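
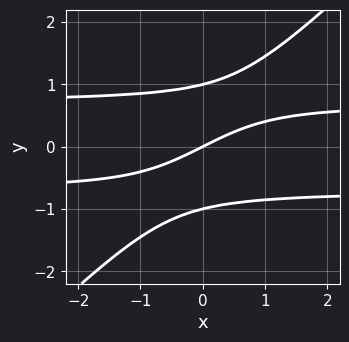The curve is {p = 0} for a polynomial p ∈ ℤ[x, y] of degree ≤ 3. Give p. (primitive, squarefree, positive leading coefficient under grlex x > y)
(a) Degree: the shape is more complex than any degree-2 curve, so deg p = 3.
(b) Observable constraints: the y-axis gridline crossings are at y ∈ {-1, 0, 1}; it meets the x-axis at x = 0 (among the integer gridlines).
(c) The integer polynomial consistent with all of this is the stated p.

2*x*y^2 - 2*y^3 - x + 2*y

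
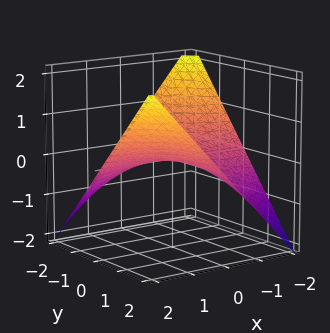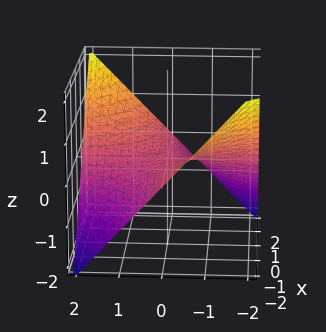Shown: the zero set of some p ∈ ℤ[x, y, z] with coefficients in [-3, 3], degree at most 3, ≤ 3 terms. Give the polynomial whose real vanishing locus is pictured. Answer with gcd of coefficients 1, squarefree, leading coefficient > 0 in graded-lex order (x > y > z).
x*y - 2*z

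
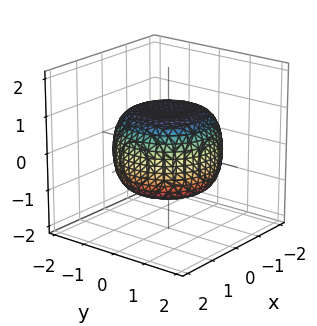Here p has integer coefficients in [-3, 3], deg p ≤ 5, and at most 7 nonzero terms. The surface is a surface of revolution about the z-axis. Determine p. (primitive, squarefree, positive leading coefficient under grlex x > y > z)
First, degree: a generic line meets the surface in up to 4 points, so deg p = 4.
Next, by symmetry, the surface is invariant under rotation about z: p = q(x² + y², z).
Next, from the visible intercepts: the z-axis gridline crossings are at z ∈ {-1, 1}; a circular section at z = 1 has radius exactly 1.
Finally, these observations pin down the coefficients.

x^4 + 2*x^2*y^2 + y^4 - x^2 - y^2 + 2*z^2 - 2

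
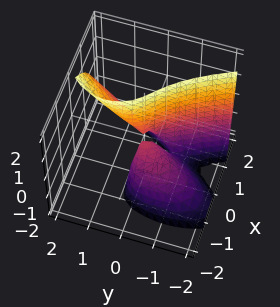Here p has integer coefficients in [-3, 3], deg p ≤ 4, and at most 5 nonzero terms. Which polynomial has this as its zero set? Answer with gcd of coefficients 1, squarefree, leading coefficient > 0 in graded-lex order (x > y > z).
3*x^3 + 2*x*z - 2*y^2 + 2*y*z

First, deg p = 3. A generic line meets the surface in up to 3 points.
Next, reading off the gridlines: one y-axis crossing is at y = 0; one x-axis crossing is at x = 0; every point of the z-axis in the box is on the surface.
Finally, the integer polynomial consistent with all of this is the stated p.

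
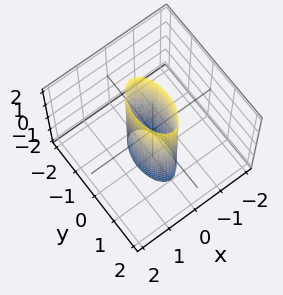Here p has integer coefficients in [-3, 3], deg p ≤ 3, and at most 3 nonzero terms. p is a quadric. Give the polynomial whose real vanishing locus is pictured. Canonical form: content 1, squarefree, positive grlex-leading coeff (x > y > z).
(a) The degree is 2 — a cylinder; a quadric.
(b) Symmetries: mirror symmetry y ↦ −y ⇒ only even powers of y; it's symmetric under z → −z, forcing even powers of z; it's symmetric under x → −x, forcing even powers of x.
(c) Observable constraints: no z-intercept at any integer in the box; the y-axis gridline crossings are at y ∈ {-1, 1}.
(d) Fitting integer coefficients to these (and the overall shape) gives p.

3*x^2 + y^2 - 1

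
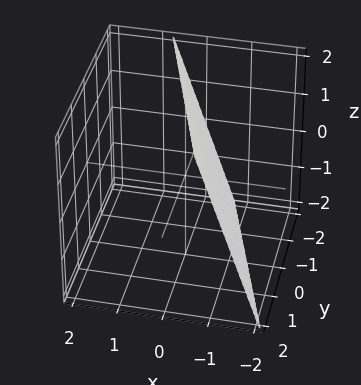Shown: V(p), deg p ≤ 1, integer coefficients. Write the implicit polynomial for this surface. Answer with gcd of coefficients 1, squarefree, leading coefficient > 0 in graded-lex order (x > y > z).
1. The degree is 1 — the surface is flat (a plane).
2. Reading off the gridlines: it meets the z-axis at z = 2 (among the integer gridlines); it crosses the y-axis at the gridline y = -2.
3. The integer polynomial consistent with all of this is the stated p.

3*x + y - z + 2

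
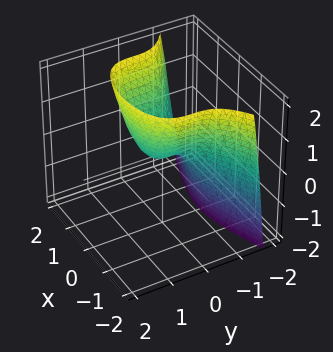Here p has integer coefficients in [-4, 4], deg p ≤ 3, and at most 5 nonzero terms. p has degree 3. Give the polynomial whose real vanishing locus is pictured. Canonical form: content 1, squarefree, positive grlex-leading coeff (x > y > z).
1. The degree is 3 — a generic line meets the surface in up to 3 points.
2. Checking where it meets the axes: one y-axis crossing is at y = 0; one x-axis crossing is at x = 0; it meets the z-axis at z = 0 (among the integer gridlines).
3. Assembling these constraints gives the stated polynomial.

3*y^3 + 2*x^2 - 2*z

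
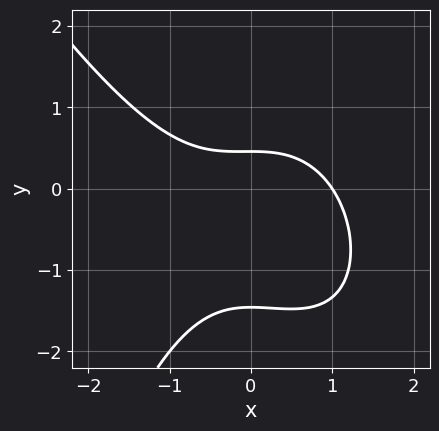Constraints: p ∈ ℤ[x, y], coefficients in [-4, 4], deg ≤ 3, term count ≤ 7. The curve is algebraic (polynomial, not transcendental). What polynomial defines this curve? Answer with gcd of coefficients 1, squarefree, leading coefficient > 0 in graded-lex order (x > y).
Degree: the shape is more complex than any degree-2 curve, so deg p = 3.
Observable constraints: one x-axis crossing is at x = 1.
Putting this together gives p.

2*x^3 + x^2*y + 3*y^2 + 3*y - 2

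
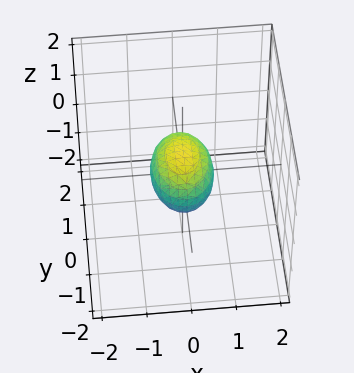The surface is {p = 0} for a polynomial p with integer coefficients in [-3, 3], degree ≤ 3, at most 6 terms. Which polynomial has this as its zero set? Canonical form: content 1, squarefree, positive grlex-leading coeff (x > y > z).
First, the degree is 2 — a closed, bounded, convex surface; a quadric.
Next, symmetries: it's symmetric under y → −y, forcing even powers of y; mirror symmetry x ↦ −x ⇒ only even powers of x; mirror symmetry z ↦ −z ⇒ only even powers of z.
Next, reading off the gridlines: the y-axis gridline crossings are at y ∈ {-1, 1}.
Finally, matching integer coefficients to the picture gives p.

2*x^2 + y^2 + 2*z^2 - 1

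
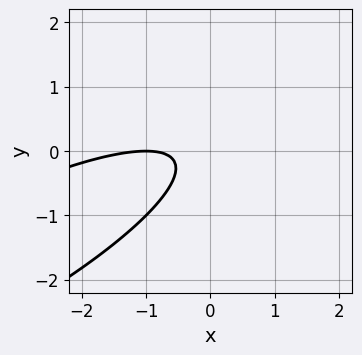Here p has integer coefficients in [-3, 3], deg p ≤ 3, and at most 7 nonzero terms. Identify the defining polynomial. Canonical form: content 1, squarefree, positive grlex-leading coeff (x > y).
x^2 - 3*x*y + 3*y^2 + 2*x + 1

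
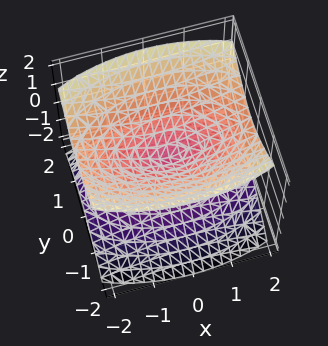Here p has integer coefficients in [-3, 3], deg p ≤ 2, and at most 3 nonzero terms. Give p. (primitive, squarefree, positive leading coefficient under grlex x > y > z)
x^2 + 3*y^2 - 3*z^2

First, the picture has 2 separate pieces. Treating them together as one polynomial.
Next, the degree is 2 — two nappes meeting at a single point; a quadric.
Next, symmetries: it's symmetric under y → −y, forcing even powers of y; mirror symmetry z ↦ −z ⇒ only even powers of z; it's symmetric under x → −x, forcing even powers of x.
Next, observable constraints: it meets the z-axis at z = 0 (among the integer gridlines); it crosses the y-axis at the gridline y = 0; one x-axis crossing is at x = 0.
Finally, matching integer coefficients to the picture gives p.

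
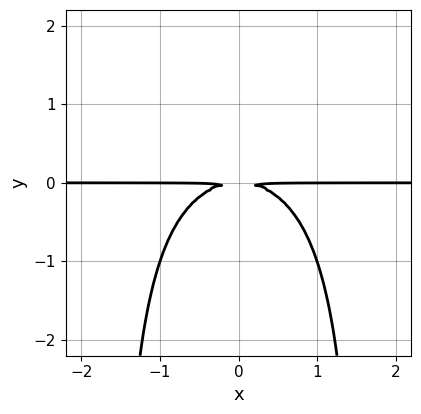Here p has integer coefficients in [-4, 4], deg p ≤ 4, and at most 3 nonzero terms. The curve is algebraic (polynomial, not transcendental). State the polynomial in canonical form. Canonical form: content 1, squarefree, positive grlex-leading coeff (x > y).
x^2*y^2 - 2*x^2*y - 3*y^2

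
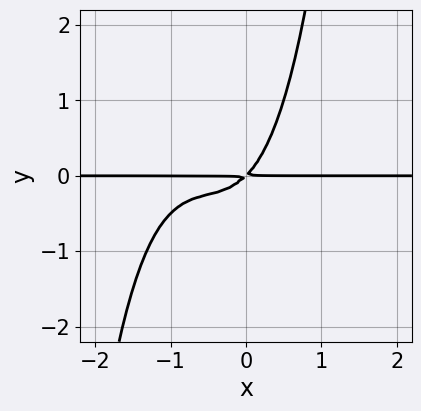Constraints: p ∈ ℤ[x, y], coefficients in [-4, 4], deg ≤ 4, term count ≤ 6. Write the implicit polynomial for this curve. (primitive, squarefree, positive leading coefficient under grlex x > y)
(a) deg p = 4. No degree-3 curve has this shape.
(b) From the axis intercepts and sections: every point of the x-axis in the box is on the curve.
(c) Fitting integer coefficients to these (and the overall shape) gives p.

2*x^3*y + 3*x^2*y + 2*x*y - 2*y^2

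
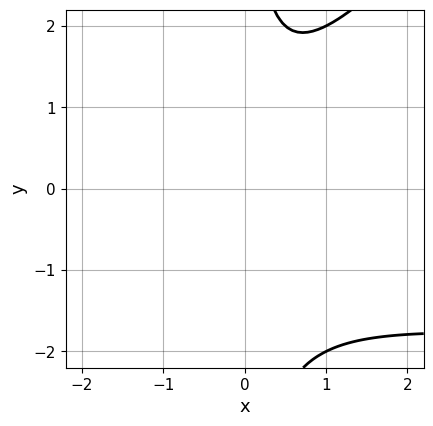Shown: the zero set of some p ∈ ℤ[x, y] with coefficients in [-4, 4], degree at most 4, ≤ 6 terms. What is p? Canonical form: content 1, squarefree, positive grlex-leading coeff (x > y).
x^2*y - x*y^2 + 2*x^2 - x*y + 2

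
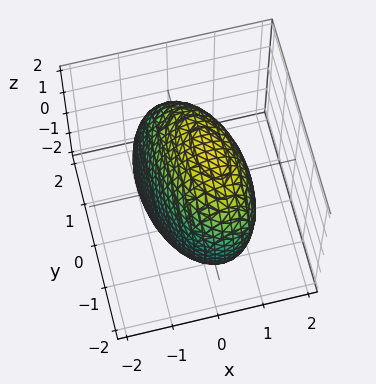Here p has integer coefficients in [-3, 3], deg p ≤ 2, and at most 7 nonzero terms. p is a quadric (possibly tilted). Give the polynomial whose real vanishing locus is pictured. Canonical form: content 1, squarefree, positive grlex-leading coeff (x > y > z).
Degree: no degree-1 surface has this shape, so deg p = 2.
From the visible intercepts: the x-axis gridline crossings are at x ∈ {-1, 1}.
Assembling these constraints gives the stated polynomial.

3*x^2 + x*y - x*z + y^2 + z^2 - 3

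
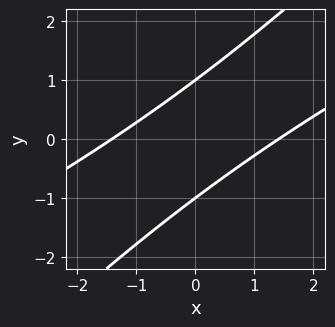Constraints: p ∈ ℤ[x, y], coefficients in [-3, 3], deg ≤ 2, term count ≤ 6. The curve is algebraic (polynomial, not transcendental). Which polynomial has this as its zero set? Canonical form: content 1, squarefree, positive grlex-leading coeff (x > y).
x^2 - 3*x*y + 2*y^2 - 2

First, the degree is 2 — no degree-1 curve has this shape.
Then, checking where it meets the axes: among the integer gridlines, it crosses the y-axis at y ∈ {-1, 1}.
Finally, together with the visible shape, these determine p as stated.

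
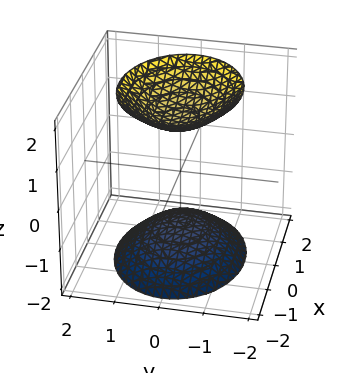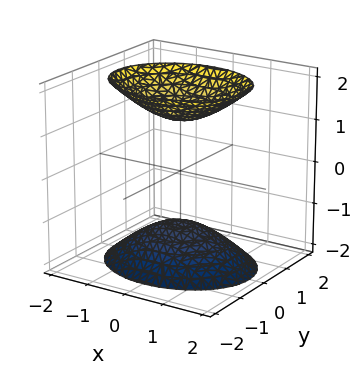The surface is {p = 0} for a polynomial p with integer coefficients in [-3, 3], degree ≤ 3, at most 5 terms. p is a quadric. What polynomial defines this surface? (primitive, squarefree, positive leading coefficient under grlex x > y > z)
First, the picture has 2 separate pieces.
Then, degree: two separate bowl-shaped sheets opening away from each other; a quadric, so deg p = 2.
Next, symmetries: mirror symmetry z ↦ −z ⇒ only even powers of z; the x ↦ −x reflection is a symmetry, so x appears only in even powers; mirror symmetry y ↦ −y ⇒ only even powers of y.
Next, from the visible intercepts: it misses every integer gridline on the x-axis; it misses every integer gridline on the y-axis.
Finally, solving for integer coefficients yields p as stated.

2*x^2 + 3*y^2 - 2*z^2 + 3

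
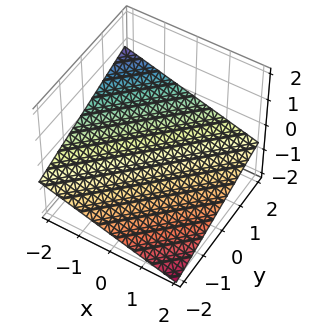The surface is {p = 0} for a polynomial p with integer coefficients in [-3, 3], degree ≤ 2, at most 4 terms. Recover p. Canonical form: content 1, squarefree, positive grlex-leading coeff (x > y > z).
(a) Degree: the surface is flat (a plane), so deg p = 1.
(b) Reading off the gridlines: it crosses the y-axis at the gridline y = 2; it crosses the x-axis at the gridline x = -2.
(c) Together with the visible shape, these determine p as stated.

x - y + 3*z + 2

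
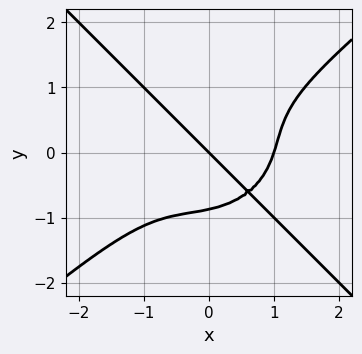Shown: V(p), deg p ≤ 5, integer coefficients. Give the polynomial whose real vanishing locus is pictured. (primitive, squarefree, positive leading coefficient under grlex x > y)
(a) deg p = 4. No degree-3 curve has this shape.
(b) Against the integer gridlines: the x-axis gridline crossings are at x ∈ {0, 1}; one y-axis crossing is at y = 0.
(c) Together with the visible shape, these determine p as stated.

2*x^4 - x*y^3 - 3*y^4 - 2*x - 2*y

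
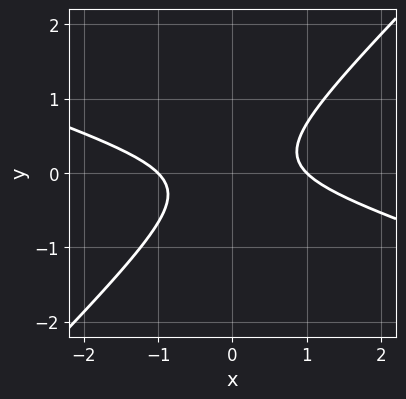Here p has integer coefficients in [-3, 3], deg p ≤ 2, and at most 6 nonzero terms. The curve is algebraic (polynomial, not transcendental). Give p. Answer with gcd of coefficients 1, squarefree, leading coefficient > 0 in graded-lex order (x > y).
x^2 + 2*x*y - 3*y^2 - 1

1. deg p = 2. A generic line meets the curve in up to 2 points.
2. Observable constraints: no y-intercept at any integer in the box; among the integer gridlines, it crosses the x-axis at x ∈ {-1, 1}.
3. Matching integer coefficients to the picture gives p.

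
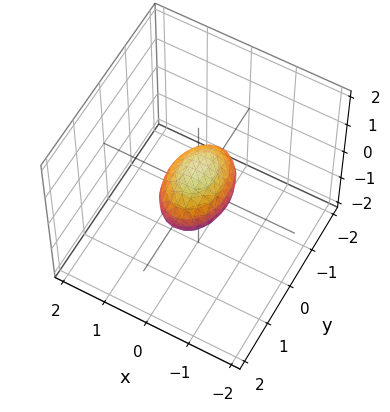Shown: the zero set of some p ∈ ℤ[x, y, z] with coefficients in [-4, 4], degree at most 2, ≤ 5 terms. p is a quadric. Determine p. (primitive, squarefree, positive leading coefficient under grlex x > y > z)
2*x^2 + y^2 + 2*z^2 - 1

The degree is 2 — bounded and convex; a quadric.
Symmetries: mirror symmetry z ↦ −z ⇒ only even powers of z; it's symmetric under x → −x, forcing even powers of x; the y ↦ −y reflection is a symmetry, so y appears only in even powers.
From the visible intercepts: among the integer gridlines, it crosses the y-axis at y ∈ {-1, 1}.
Putting this together gives p.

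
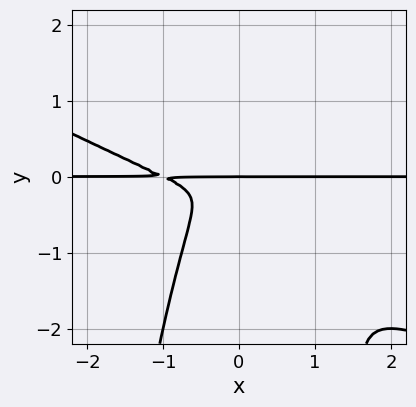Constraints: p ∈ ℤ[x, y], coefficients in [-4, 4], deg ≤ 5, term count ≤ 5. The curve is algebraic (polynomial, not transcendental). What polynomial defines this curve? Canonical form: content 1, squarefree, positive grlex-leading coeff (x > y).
The degree is 4 — a generic line meets the curve in up to 4 points.
Against the integer gridlines: every point of the x-axis in the box is on the curve; one y-axis crossing is at y = 0.
The integer polynomial consistent with all of this is the stated p.

x^3*y + 2*x^2*y^2 + x^2*y + y^3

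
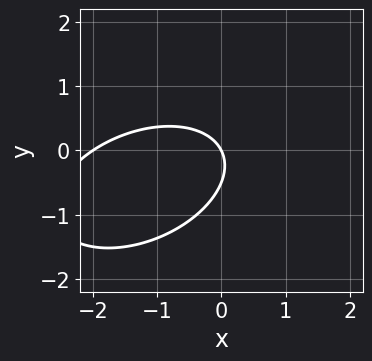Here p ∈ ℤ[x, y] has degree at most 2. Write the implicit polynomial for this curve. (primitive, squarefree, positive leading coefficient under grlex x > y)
First, degree: the shape is more complex than any degree-1 curve, so deg p = 2.
Then, from the axis intercepts and sections: among the integer gridlines, it crosses the x-axis at x ∈ {-2, 0}; one y-axis crossing is at y = 0.
Finally, matching integer coefficients to the picture gives p.

x^2 - x*y + 2*y^2 + 2*x + y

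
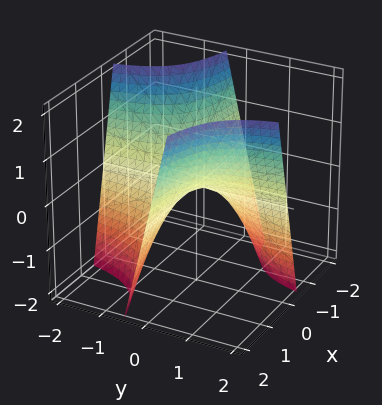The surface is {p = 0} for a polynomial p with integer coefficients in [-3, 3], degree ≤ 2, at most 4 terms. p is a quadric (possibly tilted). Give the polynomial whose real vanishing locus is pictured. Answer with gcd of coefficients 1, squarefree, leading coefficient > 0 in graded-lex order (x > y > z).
2*x*y - z

(a) The degree is 2 — no degree-1 surface has this shape.
(b) Observable constraints: every point of the x-axis in the box is on the surface; one z-axis crossing is at z = 0; the visible y-axis segment lies entirely on the surface.
(c) Matching integer coefficients to the picture gives p.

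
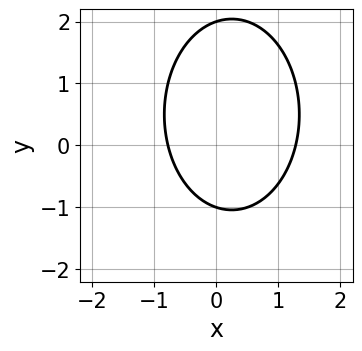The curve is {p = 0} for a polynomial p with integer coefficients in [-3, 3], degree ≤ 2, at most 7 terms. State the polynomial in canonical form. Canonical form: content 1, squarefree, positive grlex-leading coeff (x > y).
2*x^2 + y^2 - x - y - 2

1. The degree is 2 — the shape is more complex than any degree-1 curve.
2. Reading off the gridlines: the y-axis gridline crossings are at y ∈ {-1, 2}.
3. Solving for integer coefficients yields p as stated.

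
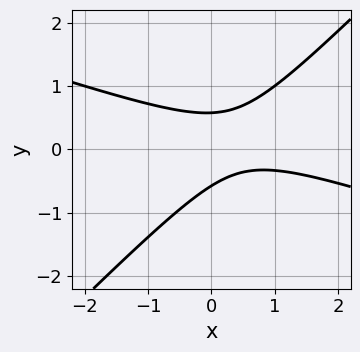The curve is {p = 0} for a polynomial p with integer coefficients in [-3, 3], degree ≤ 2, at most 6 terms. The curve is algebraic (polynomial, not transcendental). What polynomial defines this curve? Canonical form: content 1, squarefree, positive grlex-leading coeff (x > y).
x^2 + 2*x*y - 3*y^2 - x + 1

The degree is 2 — no degree-1 curve has this shape.
Against the integer gridlines: it misses every integer gridline on the x-axis.
Fitting integer coefficients to these (and the overall shape) gives p.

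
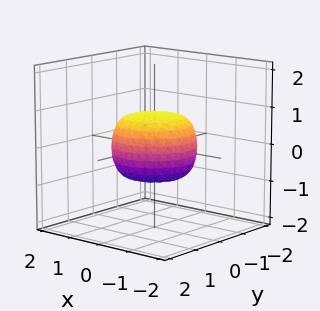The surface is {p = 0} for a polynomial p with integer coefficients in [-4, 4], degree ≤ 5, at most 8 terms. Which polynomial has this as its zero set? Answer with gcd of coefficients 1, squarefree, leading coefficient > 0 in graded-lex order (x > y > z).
Degree: no degree-3 surface has this shape, so deg p = 4.
By symmetry, the z-axis is an axis of rotation, so x and y enter only as x² + y².
From the axis intercepts and sections: a circular section at z = 0 has radius between 1 and 2.
Together with the visible shape, these determine p as stated.

2*x^4 + 4*x^2*y^2 + 2*y^4 - x^2 - y^2 + 3*z^2 - 2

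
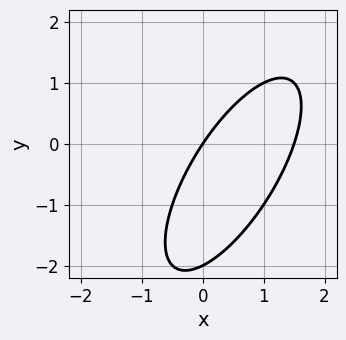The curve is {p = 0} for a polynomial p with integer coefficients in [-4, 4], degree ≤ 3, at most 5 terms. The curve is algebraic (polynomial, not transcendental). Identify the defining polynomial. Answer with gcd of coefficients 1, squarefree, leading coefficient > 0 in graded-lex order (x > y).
2*x^2 - 2*x*y + y^2 - 3*x + 2*y

The degree is 2 — no degree-1 curve has this shape.
Reading off the gridlines: the y-axis gridline crossings are at y ∈ {-2, 0}; it meets the x-axis at x = 0 (among the integer gridlines).
Assembling these constraints gives the stated polynomial.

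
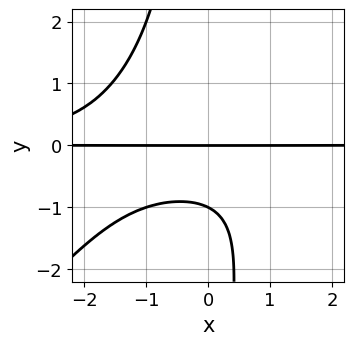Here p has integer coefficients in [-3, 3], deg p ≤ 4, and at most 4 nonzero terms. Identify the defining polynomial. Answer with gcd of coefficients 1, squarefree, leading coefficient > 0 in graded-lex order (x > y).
Degree: no degree-3 curve has this shape, so deg p = 4.
Checking where it meets the axes: the visible x-axis segment lies entirely on the curve; among the integer gridlines, it crosses the y-axis at y ∈ {-1, 0}.
Assembling these constraints gives the stated polynomial.

x^2*y^2 - x*y^3 - 2*y^2 - 2*y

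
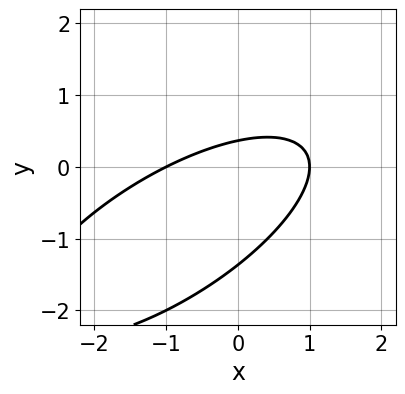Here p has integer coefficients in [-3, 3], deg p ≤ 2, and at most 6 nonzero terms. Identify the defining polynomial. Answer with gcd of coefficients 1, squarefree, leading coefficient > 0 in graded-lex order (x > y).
1. The degree is 2 — no degree-1 curve has this shape.
2. Against the integer gridlines: among the integer gridlines, it crosses the x-axis at x ∈ {-1, 1}.
3. Assembling these constraints gives the stated polynomial.

x^2 - 2*x*y + 2*y^2 + 2*y - 1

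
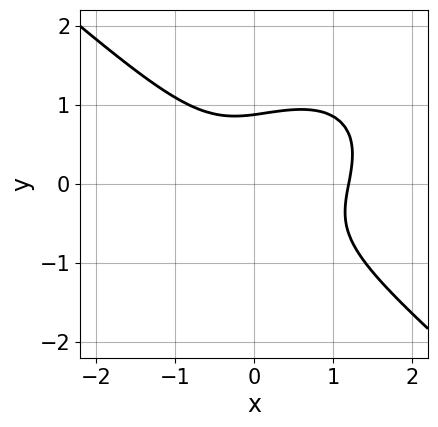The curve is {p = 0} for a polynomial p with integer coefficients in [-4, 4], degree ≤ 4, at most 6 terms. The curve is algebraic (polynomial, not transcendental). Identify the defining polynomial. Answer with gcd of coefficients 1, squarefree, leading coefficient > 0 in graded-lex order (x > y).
2*x^3 + 3*y^3 - x^2 - x*y - 2

(a) The degree is 3 — no degree-2 curve has this shape.
(b) Matching integer coefficients to the picture gives p.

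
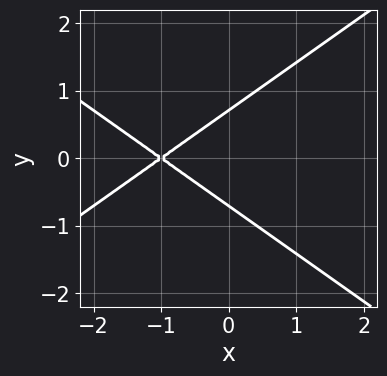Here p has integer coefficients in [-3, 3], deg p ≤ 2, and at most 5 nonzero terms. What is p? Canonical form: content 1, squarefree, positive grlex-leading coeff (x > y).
1. Degree: no degree-1 curve has this shape, so deg p = 2.
2. Symmetries: the y ↦ −y reflection is a symmetry, so y appears only in even powers.
3. Checking where it meets the axes: one x-axis crossing is at x = -1.
4. Putting this together gives p.

x^2 - 2*y^2 + 2*x + 1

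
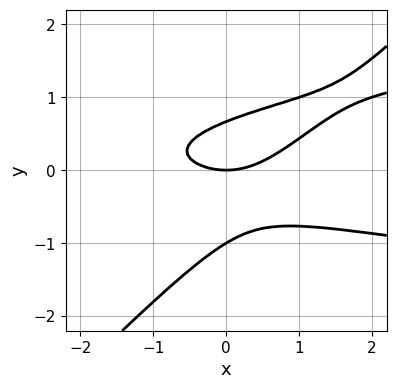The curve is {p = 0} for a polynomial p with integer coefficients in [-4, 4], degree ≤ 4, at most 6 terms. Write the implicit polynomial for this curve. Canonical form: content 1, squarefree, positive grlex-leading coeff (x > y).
3*x*y^2 - 3*y^3 - x^2 - y^2 + 2*y

1. Degree: the shape is more complex than any degree-2 curve, so deg p = 3.
2. Observable constraints: one x-axis crossing is at x = 0; the y-axis gridline crossings are at y ∈ {-1, 0}.
3. Assembling these constraints gives the stated polynomial.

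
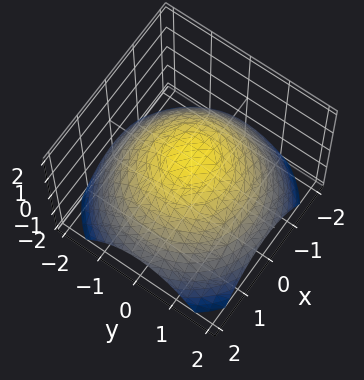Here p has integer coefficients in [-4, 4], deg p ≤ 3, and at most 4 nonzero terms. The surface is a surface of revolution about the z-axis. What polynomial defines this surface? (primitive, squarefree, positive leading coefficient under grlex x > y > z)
1. deg p = 2. The shape is more complex than any degree-1 surface.
2. Symmetries: rotational symmetry about the z-axis ⇒ p depends on x, y only through x² + y².
3. From the axis intercepts and sections: a circular section at z = 0 has radius between 1 and 2; it crosses the z-axis at the gridline z = 1.
4. Matching integer coefficients to the picture gives p.

x^2 + y^2 + 2*z - 2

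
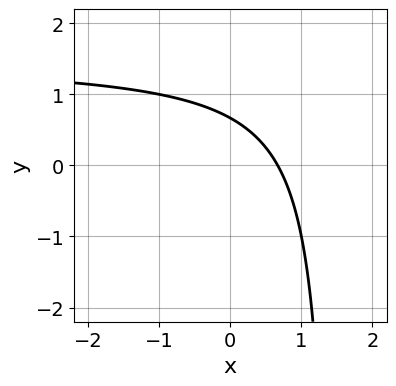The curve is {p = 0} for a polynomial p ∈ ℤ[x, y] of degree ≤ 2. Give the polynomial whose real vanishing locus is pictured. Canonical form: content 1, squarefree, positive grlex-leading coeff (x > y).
First, deg p = 2. No degree-1 curve has this shape.
Finally, the integer polynomial consistent with all of this is the stated p.

2*x*y - 3*x - 3*y + 2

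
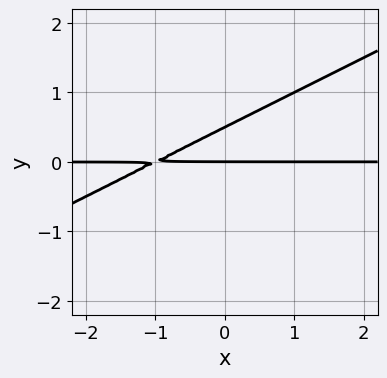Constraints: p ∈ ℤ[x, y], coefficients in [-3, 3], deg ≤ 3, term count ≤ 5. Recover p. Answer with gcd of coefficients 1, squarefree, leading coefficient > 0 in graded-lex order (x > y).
1. Degree: the shape is more complex than any degree-1 curve, so deg p = 2.
2. Reading off the gridlines: the visible x-axis segment lies entirely on the curve; one y-axis crossing is at y = 0.
3. Fitting integer coefficients to these (and the overall shape) gives p.

x*y - 2*y^2 + y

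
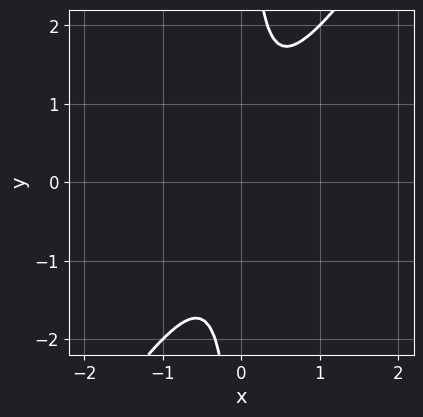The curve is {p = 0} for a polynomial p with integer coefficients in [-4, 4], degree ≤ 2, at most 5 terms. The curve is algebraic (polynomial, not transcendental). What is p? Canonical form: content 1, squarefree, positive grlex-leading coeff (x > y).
3*x^2 - 2*x*y + 1

(a) Degree: the shape is more complex than any degree-1 curve, so deg p = 2.
(b) Checking where it meets the axes: it misses every integer gridline on the x-axis; no y-intercept at any integer in the box.
(c) The integer polynomial consistent with all of this is the stated p.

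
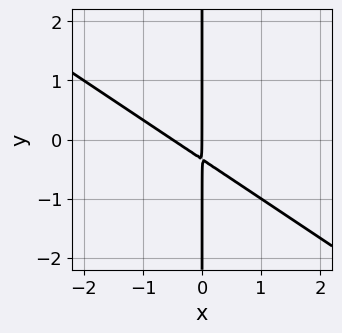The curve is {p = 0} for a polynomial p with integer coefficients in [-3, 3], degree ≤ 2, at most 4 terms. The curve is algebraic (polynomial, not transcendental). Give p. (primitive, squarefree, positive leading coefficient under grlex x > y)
(a) Degree: no degree-1 curve has this shape, so deg p = 2.
(b) From the axis intercepts and sections: it meets the x-axis at x = 0 (among the integer gridlines); every point of the y-axis in the box is on the curve.
(c) Solving for integer coefficients yields p as stated.

2*x^2 + 3*x*y + x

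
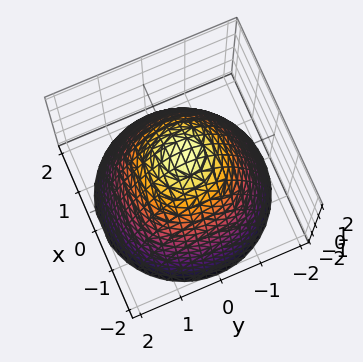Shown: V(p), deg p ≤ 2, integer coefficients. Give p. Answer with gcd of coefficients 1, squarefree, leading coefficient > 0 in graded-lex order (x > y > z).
The degree is 2 — no degree-1 surface has this shape.
Symmetries: the surface is invariant under rotation about z: p = q(x² + y², z).
Against the integer gridlines: a circular section at z = 0 has radius between 1 and 2; it meets the z-axis at z = 2 (among the integer gridlines).
The integer polynomial consistent with all of this is the stated p.

x^2 + y^2 + z - 2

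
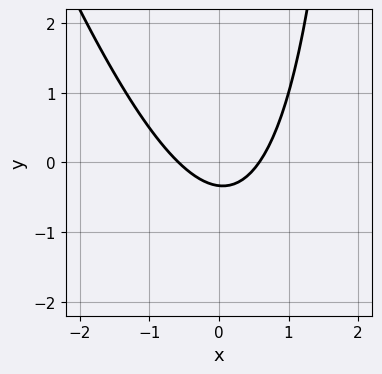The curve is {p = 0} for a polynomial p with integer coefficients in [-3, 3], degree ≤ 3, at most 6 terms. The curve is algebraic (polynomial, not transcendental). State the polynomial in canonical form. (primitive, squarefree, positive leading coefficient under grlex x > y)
Degree: no degree-1 curve has this shape, so deg p = 2.
Solving for integer coefficients yields p as stated.

3*x^2 + x*y - 3*y - 1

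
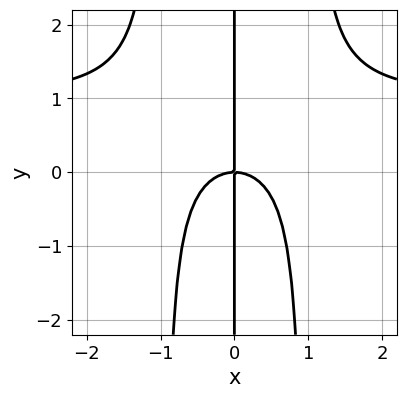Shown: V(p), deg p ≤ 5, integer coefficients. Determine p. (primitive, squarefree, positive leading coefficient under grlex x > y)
x^3*y - x^3 - x*y

First, degree: a generic line meets the curve in up to 4 points, so deg p = 4.
Then, reading off the gridlines: the visible y-axis segment lies entirely on the curve; one x-axis crossing is at x = 0.
Finally, solving for integer coefficients yields p as stated.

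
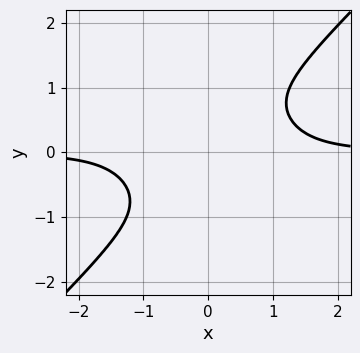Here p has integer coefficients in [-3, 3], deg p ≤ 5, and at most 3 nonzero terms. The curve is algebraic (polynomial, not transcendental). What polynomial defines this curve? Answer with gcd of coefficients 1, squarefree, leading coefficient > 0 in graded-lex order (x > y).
x^3*y - y^4 - 1

1. Degree: no degree-3 curve has this shape, so deg p = 4.
2. From the axis intercepts and sections: no y-intercept at any integer in the box; it misses every integer gridline on the x-axis.
3. Assembling these constraints gives the stated polynomial.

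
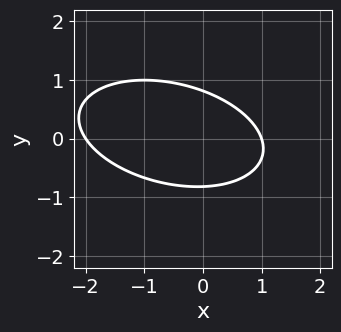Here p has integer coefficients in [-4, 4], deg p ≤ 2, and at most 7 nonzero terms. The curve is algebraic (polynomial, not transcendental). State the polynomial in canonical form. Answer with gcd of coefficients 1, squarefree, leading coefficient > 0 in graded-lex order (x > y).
x^2 + x*y + 3*y^2 + x - 2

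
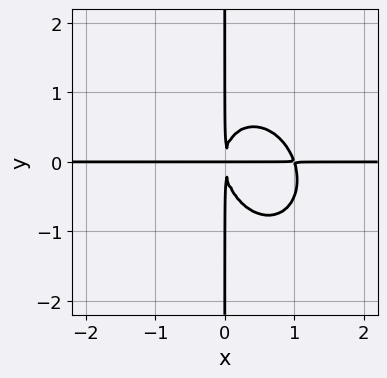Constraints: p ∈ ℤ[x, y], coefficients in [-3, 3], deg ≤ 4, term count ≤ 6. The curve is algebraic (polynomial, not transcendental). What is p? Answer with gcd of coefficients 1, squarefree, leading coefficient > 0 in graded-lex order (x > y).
3*x^3*y + x^2*y^2 + 2*x*y^3 - 3*x^2*y

1. Degree: a generic line meets the curve in up to 4 points, so deg p = 4.
2. Reading off the gridlines: the visible y-axis segment lies entirely on the curve; the visible x-axis segment lies entirely on the curve.
3. Assembling these constraints gives the stated polynomial.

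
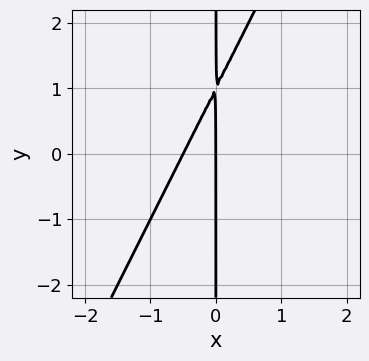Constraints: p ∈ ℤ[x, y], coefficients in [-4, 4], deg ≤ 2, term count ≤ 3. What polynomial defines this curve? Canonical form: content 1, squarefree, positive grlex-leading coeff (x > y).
2*x^2 - x*y + x

(a) deg p = 2. No degree-1 curve has this shape.
(b) Observable constraints: the visible y-axis segment lies entirely on the curve; it crosses the x-axis at the gridline x = 0.
(c) Matching integer coefficients to the picture gives p.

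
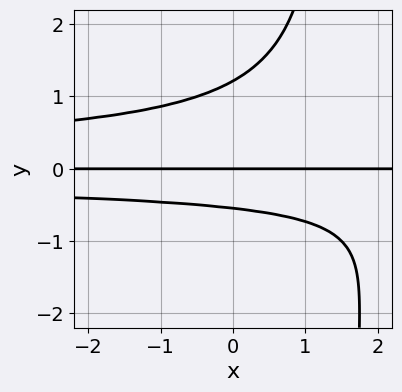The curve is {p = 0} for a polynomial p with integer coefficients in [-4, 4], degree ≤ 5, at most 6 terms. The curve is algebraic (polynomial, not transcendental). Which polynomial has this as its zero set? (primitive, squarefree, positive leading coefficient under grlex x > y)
2*x*y^3 - 3*y^3 + 2*y^2 + 2*y

First, degree: no degree-3 curve has this shape, so deg p = 4.
Then, reading off the gridlines: every point of the x-axis in the box is on the curve; it crosses the y-axis at the gridline y = 0.
Finally, putting this together gives p.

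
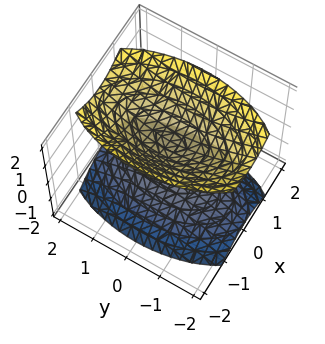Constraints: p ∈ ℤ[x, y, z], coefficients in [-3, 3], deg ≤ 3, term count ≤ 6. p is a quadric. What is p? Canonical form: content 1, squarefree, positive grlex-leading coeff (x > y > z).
(a) The picture has 2 separate pieces. They look like related sheets of one shape, so recover p as a whole.
(b) The degree is 2 — two separate bowl-shaped sheets opening away from each other; a quadric.
(c) Symmetries: mirror symmetry x ↦ −x ⇒ only even powers of x; the y ↦ −y reflection is a symmetry, so y appears only in even powers; the z ↦ −z reflection is a symmetry, so z appears only in even powers.
(d) Observable constraints: no x-intercept at any integer in the box; no y-intercept at any integer in the box.
(e) The integer polynomial consistent with all of this is the stated p.

3*x^2 + y^2 - 2*z^2 + 1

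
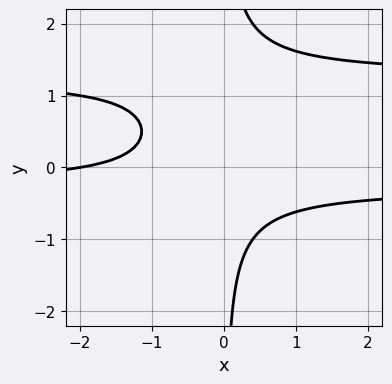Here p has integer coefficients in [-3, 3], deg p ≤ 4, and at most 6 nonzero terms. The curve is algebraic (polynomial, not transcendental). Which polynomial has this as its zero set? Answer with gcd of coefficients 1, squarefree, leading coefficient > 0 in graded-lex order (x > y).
Degree: a generic line meets the curve in up to 3 points, so deg p = 3.
Observable constraints: it crosses the x-axis at the gridline x = -2; no y-intercept at any integer in the box.
These observations pin down the coefficients.

3*x*y^2 - 3*x*y - x - 2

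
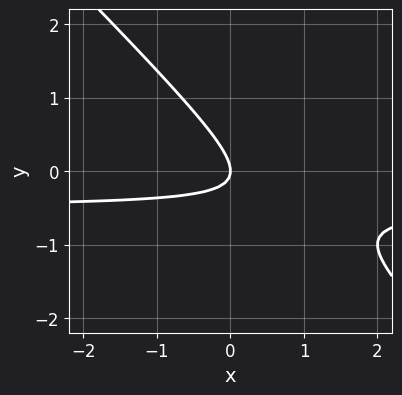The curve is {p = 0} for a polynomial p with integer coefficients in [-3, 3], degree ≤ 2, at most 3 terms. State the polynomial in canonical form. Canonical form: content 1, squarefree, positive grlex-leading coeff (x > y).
2*x*y + 2*y^2 + x

First, the degree is 2 — a generic line meets the curve in up to 2 points.
Then, from the visible intercepts: it crosses the x-axis at the gridline x = 0; one y-axis crossing is at y = 0.
Finally, matching integer coefficients to the picture gives p.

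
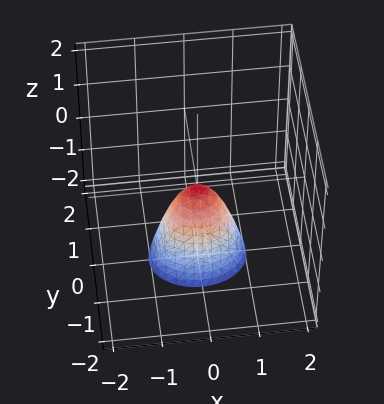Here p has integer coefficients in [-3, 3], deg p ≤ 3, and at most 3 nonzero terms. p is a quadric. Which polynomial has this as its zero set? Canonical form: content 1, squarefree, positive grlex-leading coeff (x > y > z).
2*x^2 + 3*y^2 + z

(a) The degree is 2 — a paraboloid; a quadric.
(b) Symmetries: it's symmetric under x → −x, forcing even powers of x; mirror symmetry y ↦ −y ⇒ only even powers of y.
(c) From the visible intercepts: one y-axis crossing is at y = 0; one x-axis crossing is at x = 0; it meets the z-axis at z = 0 (among the integer gridlines).
(d) Fitting integer coefficients to these (and the overall shape) gives p.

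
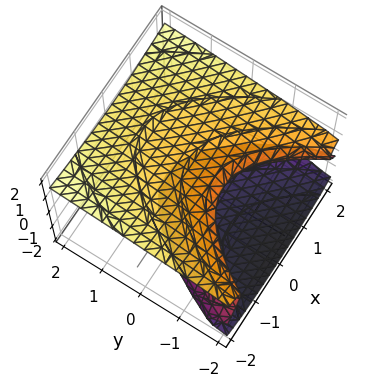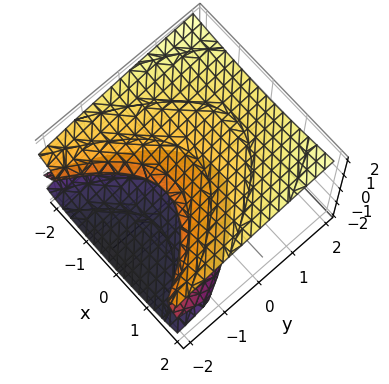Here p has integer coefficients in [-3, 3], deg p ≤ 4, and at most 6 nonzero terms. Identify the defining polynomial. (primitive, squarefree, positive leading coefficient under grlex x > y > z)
1. deg p = 3. No degree-2 surface has this shape.
2. Checking where it meets the axes: it meets the z-axis at z = 0 (among the integer gridlines); it crosses the y-axis at the gridline y = 0; it meets the x-axis at x = 0 (among the integer gridlines).
3. The integer polynomial consistent with all of this is the stated p.

2*z^3 - x^2 - 2*y - 3*z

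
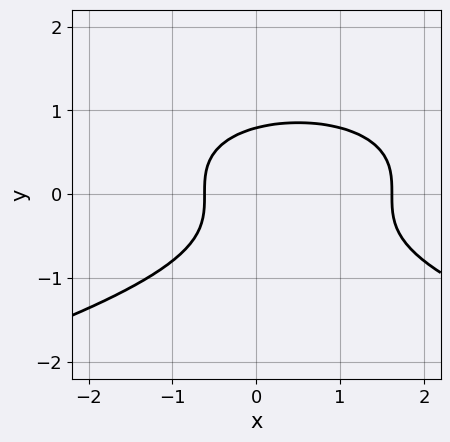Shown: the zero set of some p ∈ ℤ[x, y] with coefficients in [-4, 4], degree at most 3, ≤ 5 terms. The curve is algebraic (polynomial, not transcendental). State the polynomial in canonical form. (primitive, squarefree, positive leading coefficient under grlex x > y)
2*y^3 + x^2 - x - 1

The degree is 3 — no degree-2 curve has this shape.
The integer polynomial consistent with all of this is the stated p.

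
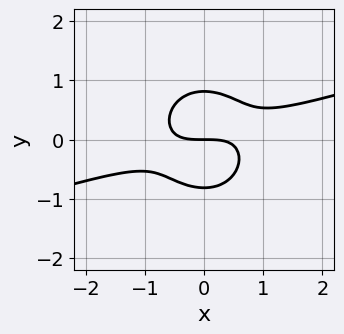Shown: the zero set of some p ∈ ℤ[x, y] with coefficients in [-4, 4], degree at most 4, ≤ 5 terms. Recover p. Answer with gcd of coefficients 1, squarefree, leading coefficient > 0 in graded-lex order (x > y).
1. The degree is 3 — no degree-2 curve has this shape.
2. Observable constraints: it crosses the x-axis at the gridline x = 0; it crosses the y-axis at the gridline y = 0.
3. Assembling these constraints gives the stated polynomial.

x^3 - 3*x^2*y - 3*y^3 + 2*y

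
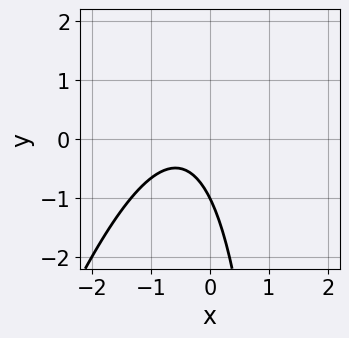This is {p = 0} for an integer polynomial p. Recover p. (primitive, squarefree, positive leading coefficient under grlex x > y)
3*x^2 - x*y + 3*x + 2*y + 2

The degree is 2 — the shape is more complex than any degree-1 curve.
From the axis intercepts and sections: it meets the y-axis at y = -1 (among the integer gridlines); it misses every integer gridline on the x-axis.
Together with the visible shape, these determine p as stated.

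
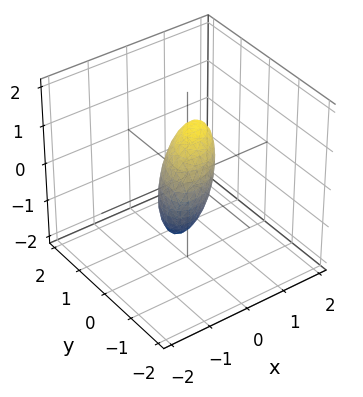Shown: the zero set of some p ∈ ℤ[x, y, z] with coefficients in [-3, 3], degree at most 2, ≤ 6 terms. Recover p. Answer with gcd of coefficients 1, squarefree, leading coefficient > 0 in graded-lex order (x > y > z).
2*x^2 - 2*x*y - x*z + 2*y^2 + z^2 - 1

First, degree: the shape is more complex than any degree-1 surface, so deg p = 2.
Then, from the visible intercepts: the z-axis gridline crossings are at z ∈ {-1, 1}.
Finally, assembling these constraints gives the stated polynomial.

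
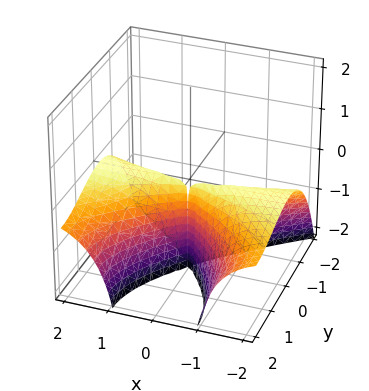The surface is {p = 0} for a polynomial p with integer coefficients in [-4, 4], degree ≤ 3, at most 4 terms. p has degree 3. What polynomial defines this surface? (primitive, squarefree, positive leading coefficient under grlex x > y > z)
2*x^2*z - y^3 + 3*y^2

First, degree: no degree-2 surface has this shape, so deg p = 3.
Then, observable constraints: the visible x-axis segment lies entirely on the surface; every point of the z-axis in the box is on the surface.
Finally, fitting integer coefficients to these (and the overall shape) gives p.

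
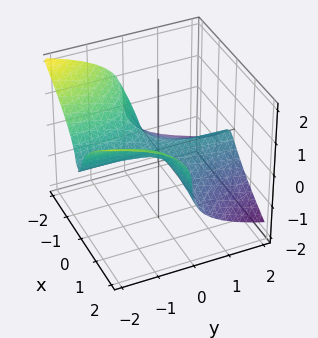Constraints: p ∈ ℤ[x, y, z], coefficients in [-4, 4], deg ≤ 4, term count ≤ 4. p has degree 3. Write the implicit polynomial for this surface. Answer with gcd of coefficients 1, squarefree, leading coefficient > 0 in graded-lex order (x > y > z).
deg p = 3. A generic line meets the surface in up to 3 points.
From the visible intercepts: every point of the y-axis in the box is on the surface; every point of the x-axis in the box is on the surface; one z-axis crossing is at z = 0.
Fitting integer coefficients to these (and the overall shape) gives p.

2*x^2*y + 3*z^3 - 2*z^2 + z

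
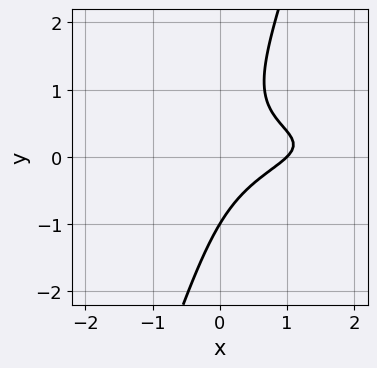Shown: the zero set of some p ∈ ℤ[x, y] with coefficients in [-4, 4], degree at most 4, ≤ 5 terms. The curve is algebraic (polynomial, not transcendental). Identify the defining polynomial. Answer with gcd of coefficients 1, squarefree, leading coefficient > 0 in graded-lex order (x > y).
3*x*y^2 - y^3 - x*y + x - 1

1. Degree: the shape is more complex than any degree-2 curve, so deg p = 3.
2. Reading off the gridlines: it meets the x-axis at x = 1 (among the integer gridlines); it meets the y-axis at y = -1 (among the integer gridlines).
3. Matching integer coefficients to the picture gives p.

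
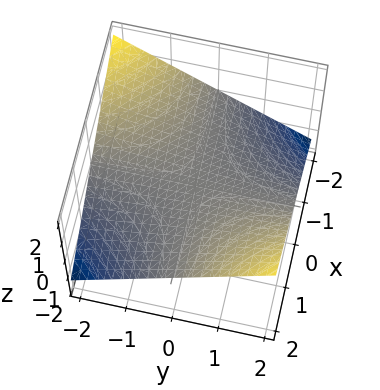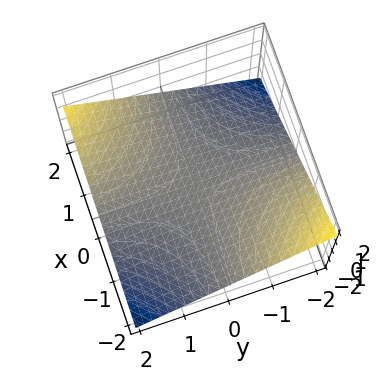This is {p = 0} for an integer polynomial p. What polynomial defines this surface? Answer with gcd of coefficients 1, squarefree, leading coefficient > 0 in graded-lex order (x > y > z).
x*y - 3*z

(a) deg p = 2.
(b) From the axis intercepts and sections: it meets the z-axis at z = 0 (among the integer gridlines); the visible x-axis segment lies entirely on the surface.
(c) Matching integer coefficients to the picture gives p.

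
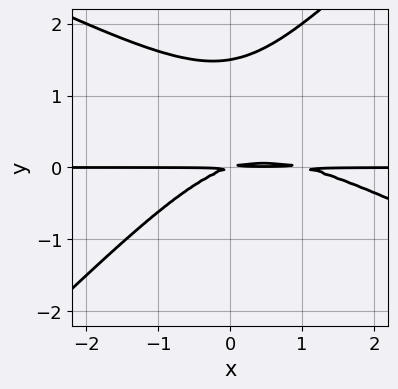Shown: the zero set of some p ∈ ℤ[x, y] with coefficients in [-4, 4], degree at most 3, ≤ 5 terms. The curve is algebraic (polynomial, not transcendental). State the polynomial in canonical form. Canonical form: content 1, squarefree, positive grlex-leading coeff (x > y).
Degree: the shape is more complex than any degree-2 curve, so deg p = 3.
Reading off the gridlines: the visible x-axis segment lies entirely on the curve.
Solving for integer coefficients yields p as stated.

x^2*y + x*y^2 - 2*y^3 - x*y + 3*y^2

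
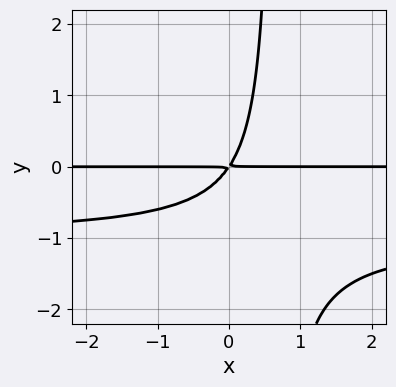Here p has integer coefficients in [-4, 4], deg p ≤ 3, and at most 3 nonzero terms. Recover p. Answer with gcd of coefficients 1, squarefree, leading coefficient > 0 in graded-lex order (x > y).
3*x*y^2 + 3*x*y - 2*y^2

1. Degree: the shape is more complex than any degree-2 curve, so deg p = 3.
2. Observable constraints: every point of the x-axis in the box is on the curve.
3. Together with the visible shape, these determine p as stated.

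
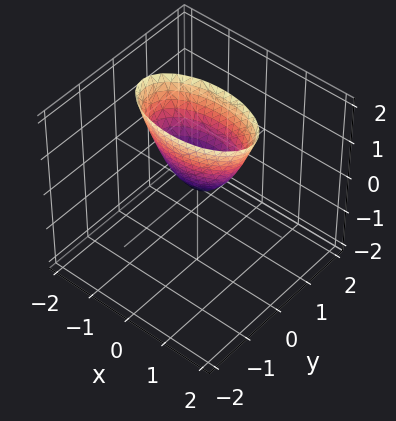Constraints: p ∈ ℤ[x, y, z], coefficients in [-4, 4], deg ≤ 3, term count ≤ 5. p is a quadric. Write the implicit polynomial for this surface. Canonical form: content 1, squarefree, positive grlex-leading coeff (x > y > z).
x^2 + 3*y^2 - z

1. The degree is 2 — a single bowl opening along one axis; a quadric.
2. Symmetries: mirror symmetry x ↦ −x ⇒ only even powers of x; mirror symmetry y ↦ −y ⇒ only even powers of y.
3. Observable constraints: one y-axis crossing is at y = 0; one x-axis crossing is at x = 0; it crosses the z-axis at the gridline z = 0.
4. Fitting integer coefficients to these (and the overall shape) gives p.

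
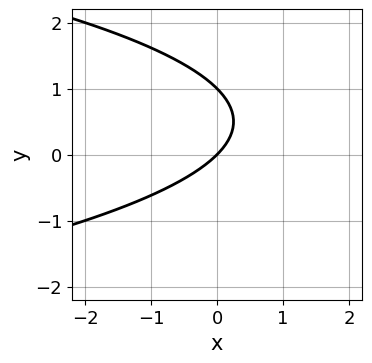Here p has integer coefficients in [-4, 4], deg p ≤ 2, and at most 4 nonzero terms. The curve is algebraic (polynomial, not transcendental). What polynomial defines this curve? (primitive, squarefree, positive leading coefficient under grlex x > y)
y^2 + x - y

deg p = 2.
Observable constraints: among the integer gridlines, it crosses the y-axis at y ∈ {0, 1}; it crosses the x-axis at the gridline x = 0.
Solving for integer coefficients yields p as stated.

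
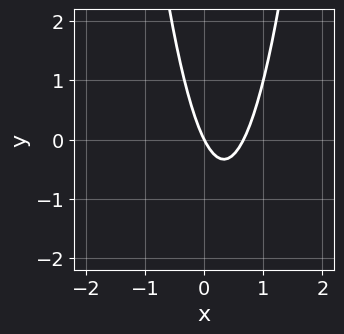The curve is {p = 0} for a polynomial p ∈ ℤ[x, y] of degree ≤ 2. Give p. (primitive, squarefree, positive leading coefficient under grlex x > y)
3*x^2 - 2*x - y

First, the degree is 2 — no degree-1 curve has this shape.
Next, against the integer gridlines: it meets the x-axis at x = 0 (among the integer gridlines); it crosses the y-axis at the gridline y = 0.
Finally, putting this together gives p.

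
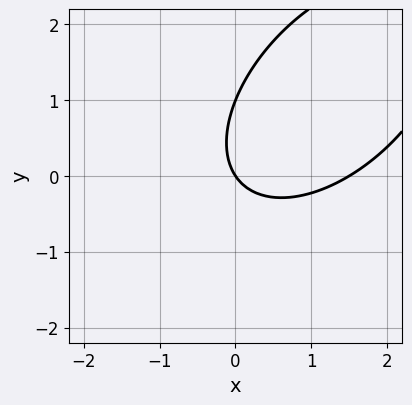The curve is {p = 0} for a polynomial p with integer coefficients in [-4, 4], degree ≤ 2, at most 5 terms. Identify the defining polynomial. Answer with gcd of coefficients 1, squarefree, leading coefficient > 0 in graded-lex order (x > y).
2*x^2 - 2*x*y + 2*y^2 - 3*x - 2*y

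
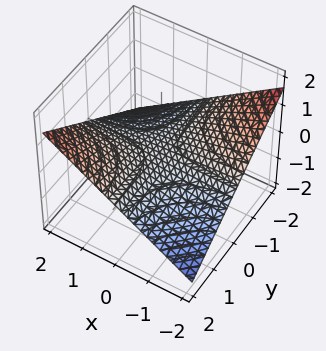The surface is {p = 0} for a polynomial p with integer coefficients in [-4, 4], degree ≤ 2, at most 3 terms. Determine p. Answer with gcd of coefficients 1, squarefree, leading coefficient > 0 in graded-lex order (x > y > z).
x*y - 3*z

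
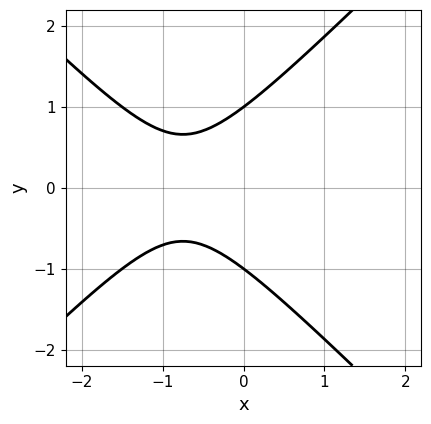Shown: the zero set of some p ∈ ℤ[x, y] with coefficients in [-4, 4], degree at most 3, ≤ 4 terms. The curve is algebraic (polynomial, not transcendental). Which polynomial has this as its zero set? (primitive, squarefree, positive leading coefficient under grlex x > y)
1. Degree: the shape is more complex than any degree-1 curve, so deg p = 2.
2. Symmetries: it's symmetric under y → −y, forcing even powers of y.
3. Checking where it meets the axes: the y-axis gridline crossings are at y ∈ {-1, 1}; it misses every integer gridline on the x-axis.
4. Together with the visible shape, these determine p as stated.

2*x^2 - 2*y^2 + 3*x + 2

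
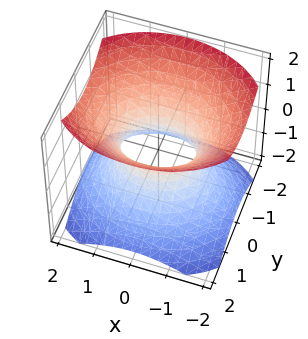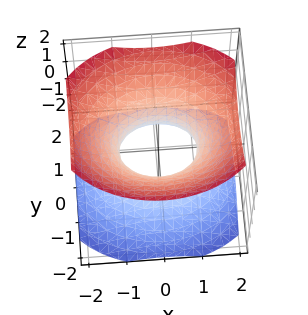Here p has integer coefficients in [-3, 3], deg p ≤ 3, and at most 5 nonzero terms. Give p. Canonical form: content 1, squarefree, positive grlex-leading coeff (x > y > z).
(a) The degree is 2 — one connected sheet with a waist; a quadric.
(b) Symmetries: mirror symmetry x ↦ −x ⇒ only even powers of x; mirror symmetry y ↦ −y ⇒ only even powers of y; it's symmetric under z → −z, forcing even powers of z.
(c) From the axis intercepts and sections: the x-axis gridline crossings are at x ∈ {-1, 1}; it misses every integer gridline on the z-axis.
(d) Solving for integer coefficients yields p as stated.

2*x^2 + 3*y^2 - 3*z^2 - 2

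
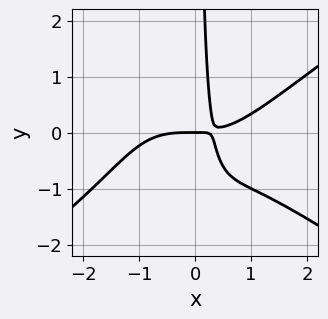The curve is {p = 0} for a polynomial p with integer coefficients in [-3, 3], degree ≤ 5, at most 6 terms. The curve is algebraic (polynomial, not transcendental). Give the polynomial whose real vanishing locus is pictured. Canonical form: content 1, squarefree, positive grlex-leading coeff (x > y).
x^4 - 2*x^2*y^2 - x*y^2 - 3*x*y + y

(a) The degree is 4 — no degree-3 curve has this shape.
(b) From the visible intercepts: one y-axis crossing is at y = 0; it meets the x-axis at x = 0 (among the integer gridlines).
(c) These observations pin down the coefficients.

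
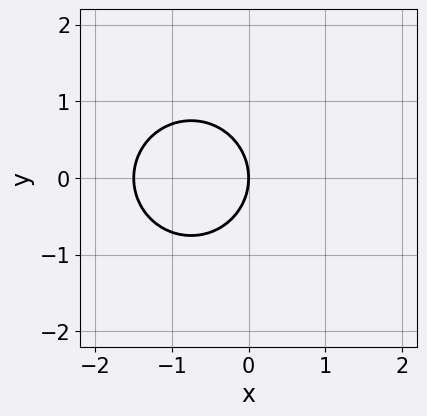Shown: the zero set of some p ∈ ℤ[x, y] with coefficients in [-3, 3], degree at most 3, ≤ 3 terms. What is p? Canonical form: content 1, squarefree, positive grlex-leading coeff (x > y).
2*x^2 + 2*y^2 + 3*x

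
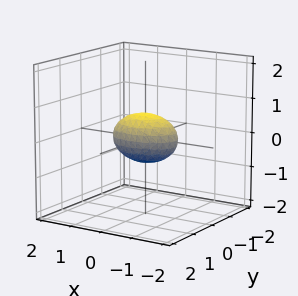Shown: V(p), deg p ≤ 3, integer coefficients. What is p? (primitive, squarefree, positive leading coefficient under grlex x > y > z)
x^2 + 2*y^2 + 2*z^2 - 1

1. Degree: a closed, bounded, convex surface; a quadric, so deg p = 2.
2. Symmetries: mirror symmetry z ↦ −z ⇒ only even powers of z; the y ↦ −y reflection is a symmetry, so y appears only in even powers; mirror symmetry x ↦ −x ⇒ only even powers of x.
3. From the visible intercepts: the x-axis gridline crossings are at x ∈ {-1, 1}.
4. The integer polynomial consistent with all of this is the stated p.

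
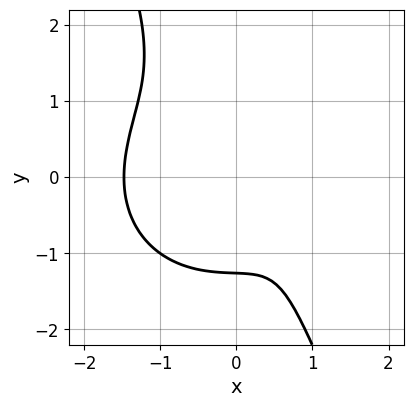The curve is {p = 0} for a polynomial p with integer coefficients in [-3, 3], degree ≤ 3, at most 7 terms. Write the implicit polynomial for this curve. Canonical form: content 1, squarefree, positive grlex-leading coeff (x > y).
deg p = 3.
The integer polynomial consistent with all of this is the stated p.

2*x^3 + 2*x*y^2 + y^3 - 3*x + 2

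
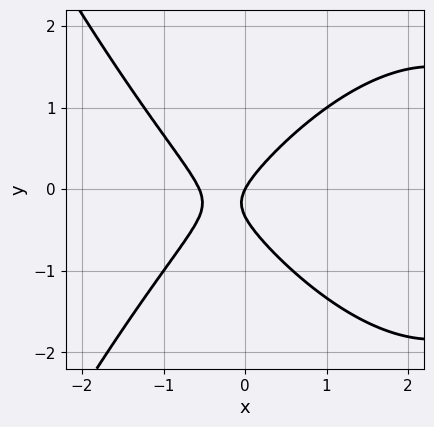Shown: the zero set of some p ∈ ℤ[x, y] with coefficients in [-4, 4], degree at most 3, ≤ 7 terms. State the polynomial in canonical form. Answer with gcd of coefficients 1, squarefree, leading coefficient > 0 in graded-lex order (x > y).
deg p = 3. A generic line meets the curve in up to 3 points.
Observable constraints: one y-axis crossing is at y = 0; it meets the x-axis at x = 0 (among the integer gridlines).
Assembling these constraints gives the stated polynomial.

x^3 - 3*x^2 + 3*y^2 - 2*x + y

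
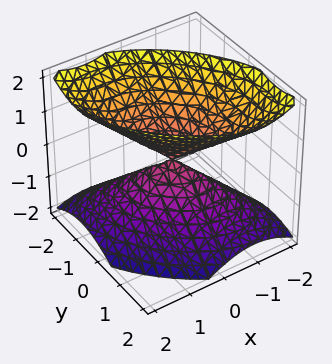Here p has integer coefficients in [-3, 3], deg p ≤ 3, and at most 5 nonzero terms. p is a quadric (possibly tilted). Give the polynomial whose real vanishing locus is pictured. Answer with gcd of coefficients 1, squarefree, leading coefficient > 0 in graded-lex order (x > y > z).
The picture has 2 separate pieces.
The degree is 2 — no degree-1 surface has this shape.
Observable constraints: one x-axis crossing is at x = 0; one z-axis crossing is at z = 0.
Solving for integer coefficients yields p as stated.

x^2 + x*y + y^2 - z^2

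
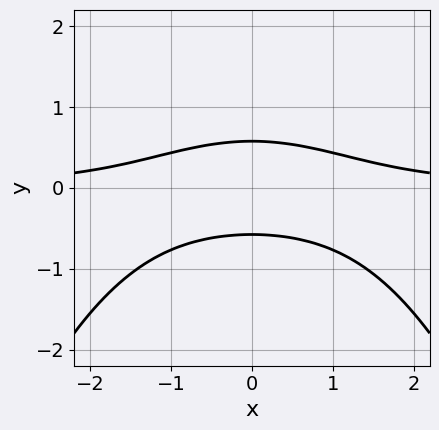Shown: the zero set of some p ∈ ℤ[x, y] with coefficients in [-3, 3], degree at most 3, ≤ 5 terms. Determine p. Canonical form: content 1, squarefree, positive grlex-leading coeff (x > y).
x^2*y + 3*y^2 - 1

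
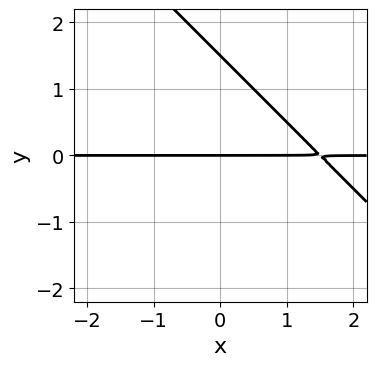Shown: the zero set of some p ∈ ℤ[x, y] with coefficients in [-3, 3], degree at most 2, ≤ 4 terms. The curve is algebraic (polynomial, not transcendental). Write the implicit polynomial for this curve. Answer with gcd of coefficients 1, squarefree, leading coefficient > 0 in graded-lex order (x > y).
2*x*y + 2*y^2 - 3*y

(a) The degree is 2 — a generic line meets the curve in up to 2 points.
(b) Checking where it meets the axes: the visible x-axis segment lies entirely on the curve; it meets the y-axis at y = 0 (among the integer gridlines).
(c) Assembling these constraints gives the stated polynomial.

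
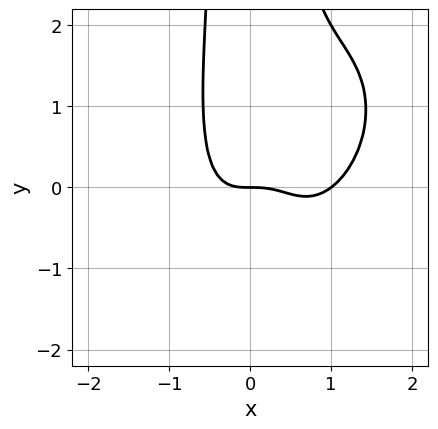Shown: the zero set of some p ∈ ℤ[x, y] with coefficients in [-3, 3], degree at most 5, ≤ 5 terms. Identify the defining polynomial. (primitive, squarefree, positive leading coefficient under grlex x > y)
3*x^4 - 2*x^3*y + 2*x^2*y^2 - 3*x^3 - 2*y

(a) The degree is 4 — no degree-3 curve has this shape.
(b) Against the integer gridlines: it meets the y-axis at y = 0 (among the integer gridlines); among the integer gridlines, it crosses the x-axis at x ∈ {0, 1}.
(c) The integer polynomial consistent with all of this is the stated p.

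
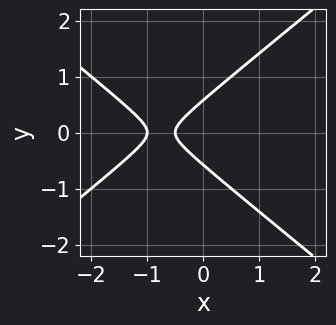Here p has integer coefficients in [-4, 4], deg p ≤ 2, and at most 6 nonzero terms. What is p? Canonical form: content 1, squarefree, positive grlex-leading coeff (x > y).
2*x^2 - 3*y^2 + 3*x + 1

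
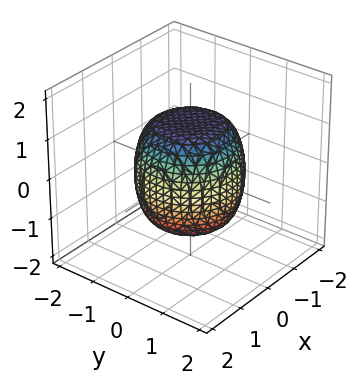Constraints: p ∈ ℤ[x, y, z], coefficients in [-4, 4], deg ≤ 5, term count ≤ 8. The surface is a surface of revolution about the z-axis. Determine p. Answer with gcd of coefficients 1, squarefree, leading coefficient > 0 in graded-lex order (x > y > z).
2*x^4 + 4*x^2*y^2 + 2*y^4 - x^2 - y^2 + 2*z^2 - 3

1. Degree: a generic line meets the surface in up to 4 points, so deg p = 4.
2. Symmetry: every cross-section ⟂ z is a circle, so x, y appear only via x² + y².
3. Reading off the gridlines: a circular section at z = 0 has radius between 1 and 2.
4. These observations pin down the coefficients.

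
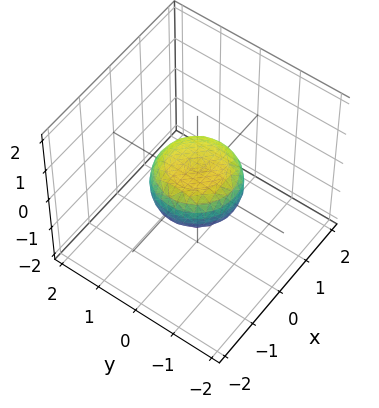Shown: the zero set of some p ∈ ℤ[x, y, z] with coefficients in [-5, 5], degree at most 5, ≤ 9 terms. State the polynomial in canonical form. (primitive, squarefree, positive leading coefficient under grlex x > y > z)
deg p = 4. A generic line meets the surface in up to 4 points.
By symmetry, every cross-section ⟂ z is a circle, so x, y appear only via x² + y².
Checking where it meets the axes: a circular section at z = 0 has radius exactly 1; among the integer gridlines, it crosses the x-axis at x ∈ {-1, 1}.
Assembling these constraints gives the stated polynomial. Check: (0, 1, 0) on the y-axis lies on the surface, and p(0, 1, 0) = 0. ✓

2*x^4 + 4*x^2*y^2 + 2*y^4 - x^2 - y^2 + 3*z^2 - 1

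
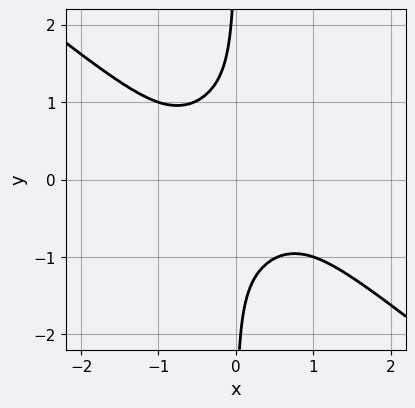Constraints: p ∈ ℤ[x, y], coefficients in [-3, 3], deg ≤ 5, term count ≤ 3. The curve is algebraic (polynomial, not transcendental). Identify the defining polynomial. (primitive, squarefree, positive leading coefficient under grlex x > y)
First, deg p = 4. No degree-3 curve has this shape.
Then, from the axis intercepts and sections: it misses every integer gridline on the y-axis; no x-intercept at any integer in the box.
Finally, together with the visible shape, these determine p as stated.

x^4 + 2*x*y^3 + 1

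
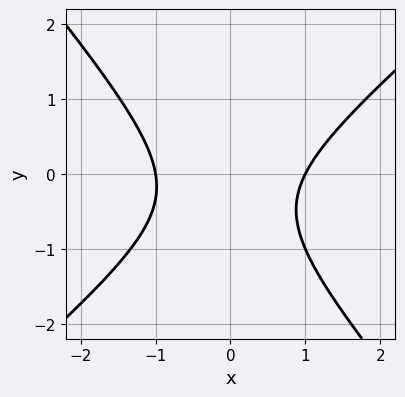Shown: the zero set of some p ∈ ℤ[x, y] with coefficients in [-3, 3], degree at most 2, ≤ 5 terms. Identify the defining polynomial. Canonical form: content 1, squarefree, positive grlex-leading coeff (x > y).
First, degree: a generic line meets the curve in up to 2 points, so deg p = 2.
Next, from the axis intercepts and sections: the x-axis gridline crossings are at x ∈ {-1, 1}; the curve avoids every integer y-axis point in the box.
Finally, putting this together gives p.

3*x^2 - x*y - 3*y^2 - 2*y - 3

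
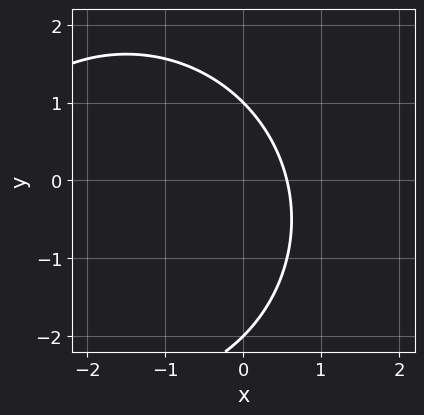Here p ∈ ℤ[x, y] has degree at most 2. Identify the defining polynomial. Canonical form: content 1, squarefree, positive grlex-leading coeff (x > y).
x^2 + y^2 + 3*x + y - 2

First, the degree is 2 — no degree-1 curve has this shape.
Then, observable constraints: the y-axis gridline crossings are at y ∈ {-2, 1}.
Finally, together with the visible shape, these determine p as stated.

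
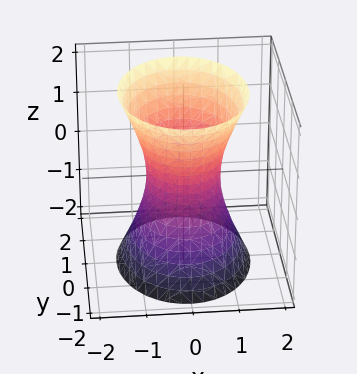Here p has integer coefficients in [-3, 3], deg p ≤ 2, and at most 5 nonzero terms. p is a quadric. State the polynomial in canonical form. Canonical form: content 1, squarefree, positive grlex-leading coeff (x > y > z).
First, deg p = 2. One connected sheet with a waist; a quadric.
Next, symmetries: it's symmetric under z → −z, forcing even powers of z; it's symmetric under x → −x, forcing even powers of x; it's symmetric under y → −y, forcing even powers of y.
Next, from the visible intercepts: the y-axis gridline crossings are at y ∈ {-1, 1}; no z-intercept at any integer in the box.
Finally, matching integer coefficients to the picture gives p.

3*x^2 + 2*y^2 - z^2 - 2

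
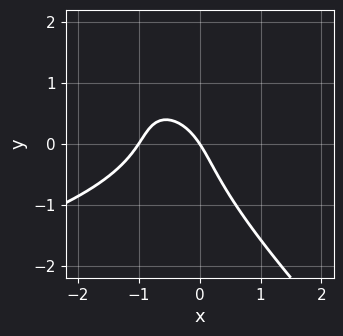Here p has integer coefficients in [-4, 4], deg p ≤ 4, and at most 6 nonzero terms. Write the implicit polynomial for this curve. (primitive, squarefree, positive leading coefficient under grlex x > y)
2*x*y^2 + 2*y^3 + 3*x^2 + 3*x + 2*y

(a) Degree: no degree-2 curve has this shape, so deg p = 3.
(b) From the axis intercepts and sections: the x-axis gridline crossings are at x ∈ {-1, 0}; one y-axis crossing is at y = 0.
(c) Together with the visible shape, these determine p as stated.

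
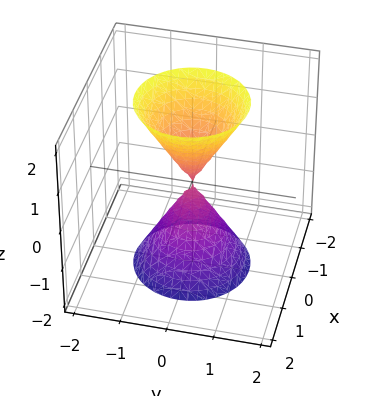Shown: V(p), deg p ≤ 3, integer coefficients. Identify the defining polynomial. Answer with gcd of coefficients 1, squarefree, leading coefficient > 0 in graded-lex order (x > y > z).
First, there are 2 components. They look like related sheets of one shape, so recover p as a whole.
Then, degree: a double cone through the origin; a quadric, so deg p = 2.
Next, symmetries: mirror symmetry z ↦ −z ⇒ only even powers of z; the z-axis is an axis of rotation, so x and y enter only as x² + y².
Next, reading off the gridlines: one x-axis crossing is at x = 0; one z-axis crossing is at z = 0; a circular section at z = 1 has radius between 0 and 1.
Finally, putting this together gives p.

3*x^2 + 3*y^2 - z^2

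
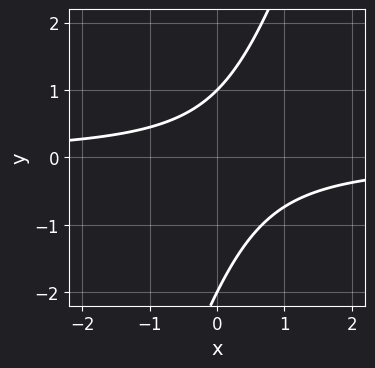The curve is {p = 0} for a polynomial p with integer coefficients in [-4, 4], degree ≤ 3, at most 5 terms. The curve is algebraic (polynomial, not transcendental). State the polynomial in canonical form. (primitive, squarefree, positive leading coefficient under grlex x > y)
1. deg p = 2. The shape is more complex than any degree-1 curve.
2. Reading off the gridlines: among the integer gridlines, it crosses the y-axis at y ∈ {-2, 1}; it misses every integer gridline on the x-axis.
3. Together with the visible shape, these determine p as stated.

3*x*y - y^2 - y + 2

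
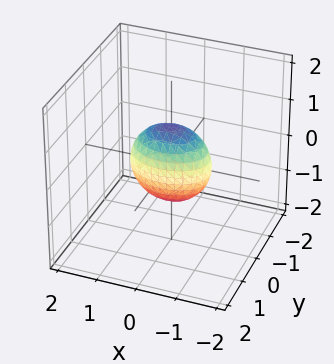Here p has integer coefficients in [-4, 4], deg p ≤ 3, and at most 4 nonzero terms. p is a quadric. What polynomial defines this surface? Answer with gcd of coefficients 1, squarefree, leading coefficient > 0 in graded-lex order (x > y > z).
First, degree: bounded and convex; a quadric, so deg p = 2.
Then, symmetries: it's symmetric under z → −z, forcing even powers of z; the y ↦ −y reflection is a symmetry, so y appears only in even powers; it's symmetric under x → −x, forcing even powers of x.
Next, against the integer gridlines: the z-axis gridline crossings are at z ∈ {-1, 1}; the x-axis gridline crossings are at x ∈ {-1, 1}.
Finally, fitting integer coefficients to these (and the overall shape) gives p.

x^2 + 2*y^2 + z^2 - 1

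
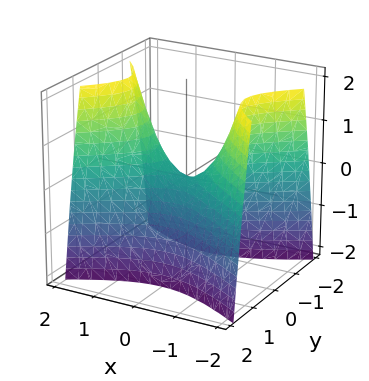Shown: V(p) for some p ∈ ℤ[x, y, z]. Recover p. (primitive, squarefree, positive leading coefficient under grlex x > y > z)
x^2 - 2*y^2 - z

First, degree: a hyperbolic paraboloid; a quadric, so deg p = 2.
Then, symmetries: it's symmetric under x → −x, forcing even powers of x; the y ↦ −y reflection is a symmetry, so y appears only in even powers.
Then, from the visible intercepts: one z-axis crossing is at z = 0; one x-axis crossing is at x = 0; it crosses the y-axis at the gridline y = 0.
Finally, assembling these constraints gives the stated polynomial.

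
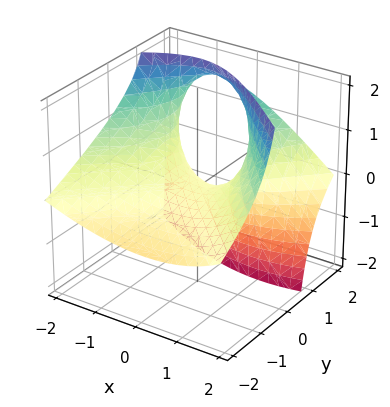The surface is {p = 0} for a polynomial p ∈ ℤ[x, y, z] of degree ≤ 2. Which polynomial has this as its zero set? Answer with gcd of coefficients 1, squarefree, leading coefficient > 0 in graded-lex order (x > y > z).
x^2 + x*z - y^2 + 3*y*z - 3*z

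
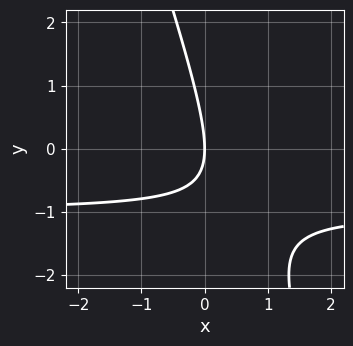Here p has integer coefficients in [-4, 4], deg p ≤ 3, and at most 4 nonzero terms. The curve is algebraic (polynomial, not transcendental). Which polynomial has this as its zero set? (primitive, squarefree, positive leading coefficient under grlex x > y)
First, deg p = 2.
Next, reading off the gridlines: it crosses the x-axis at the gridline x = 0; it crosses the y-axis at the gridline y = 0.
Finally, matching integer coefficients to the picture gives p.

3*x*y + y^2 + 3*x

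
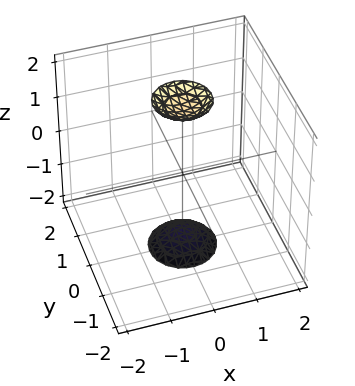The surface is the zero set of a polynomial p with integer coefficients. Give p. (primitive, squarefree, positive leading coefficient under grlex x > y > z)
First, I count 2 distinct pieces. They look like related sheets of one shape, so recover p as a whole.
Next, the degree is 2 — no degree-1 surface has this shape.
Then, symmetries: rotational symmetry about the z-axis ⇒ p depends on x, y only through x² + y².
Then, from the axis intercepts and sections: it misses every integer gridline on the y-axis; no x-intercept at any integer in the box; a circular section at z = 2 has radius between 0 and 1.
Finally, fitting integer coefficients to these (and the overall shape) gives p.

3*x^2 + 3*y^2 - z^2 + 3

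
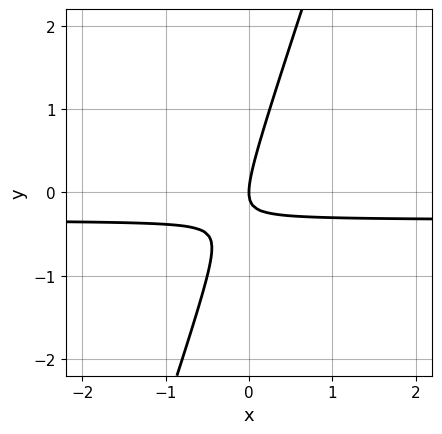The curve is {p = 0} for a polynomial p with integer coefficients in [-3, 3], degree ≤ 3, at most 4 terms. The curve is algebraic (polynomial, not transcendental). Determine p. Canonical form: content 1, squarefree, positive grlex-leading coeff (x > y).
3*x*y - y^2 + x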